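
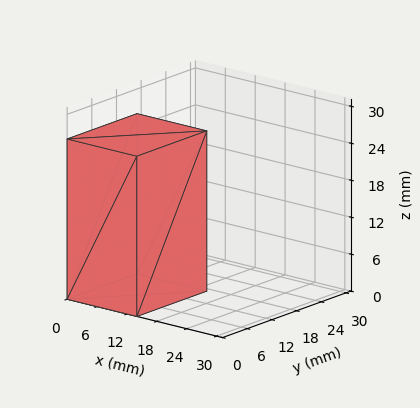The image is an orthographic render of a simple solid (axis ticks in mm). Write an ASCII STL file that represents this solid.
Reading the render: the shape is a rectangular box, roughly 14 × 17 mm footprint and 26 mm tall (dimensions read to the nearest mm from the axis ticks). For the STL, each face is triangulated and given an outward normal.

solid part
  facet normal 0.0000 0.0000 -1.0000
    outer loop
      vertex 14.0 17.0 0.0
      vertex 14.0 0.0 0.0
      vertex 0.0 0.0 0.0
    endloop
  endfacet
  facet normal 0.0000 0.0000 -1.0000
    outer loop
      vertex 0.0 17.0 0.0
      vertex 14.0 17.0 0.0
      vertex 0.0 0.0 0.0
    endloop
  endfacet
  facet normal 0.0000 0.0000 1.0000
    outer loop
      vertex 0.0 0.0 26.0
      vertex 14.0 0.0 26.0
      vertex 14.0 17.0 26.0
    endloop
  endfacet
  facet normal 0.0000 0.0000 1.0000
    outer loop
      vertex 0.0 0.0 26.0
      vertex 14.0 17.0 26.0
      vertex 0.0 17.0 26.0
    endloop
  endfacet
  facet normal 0.0000 -1.0000 0.0000
    outer loop
      vertex 0.0 0.0 0.0
      vertex 14.0 0.0 0.0
      vertex 14.0 0.0 26.0
    endloop
  endfacet
  facet normal 0.0000 -1.0000 0.0000
    outer loop
      vertex 0.0 0.0 0.0
      vertex 14.0 0.0 26.0
      vertex 0.0 0.0 26.0
    endloop
  endfacet
  facet normal 0.0000 1.0000 0.0000
    outer loop
      vertex 14.0 17.0 26.0
      vertex 14.0 17.0 0.0
      vertex 0.0 17.0 0.0
    endloop
  endfacet
  facet normal 0.0000 1.0000 0.0000
    outer loop
      vertex 0.0 17.0 26.0
      vertex 14.0 17.0 26.0
      vertex 0.0 17.0 0.0
    endloop
  endfacet
  facet normal -1.0000 0.0000 0.0000
    outer loop
      vertex 0.0 17.0 26.0
      vertex 0.0 17.0 0.0
      vertex 0.0 0.0 0.0
    endloop
  endfacet
  facet normal -1.0000 0.0000 0.0000
    outer loop
      vertex 0.0 0.0 26.0
      vertex 0.0 17.0 26.0
      vertex 0.0 0.0 0.0
    endloop
  endfacet
  facet normal 1.0000 0.0000 0.0000
    outer loop
      vertex 14.0 0.0 0.0
      vertex 14.0 17.0 0.0
      vertex 14.0 17.0 26.0
    endloop
  endfacet
  facet normal 1.0000 0.0000 0.0000
    outer loop
      vertex 14.0 0.0 0.0
      vertex 14.0 17.0 26.0
      vertex 14.0 0.0 26.0
    endloop
  endfacet
endsolid part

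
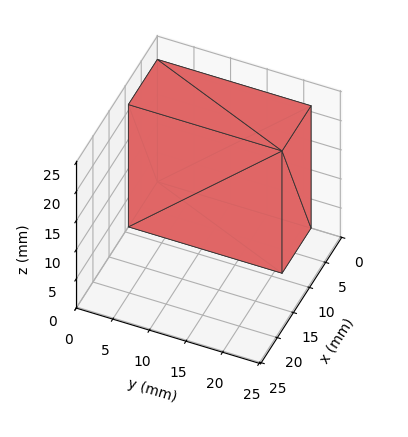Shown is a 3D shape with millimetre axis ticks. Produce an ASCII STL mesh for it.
Reading the render: the shape is a rectangular box, roughly 9 × 21 mm footprint and 21 mm tall (dimensions read to the nearest mm from the axis ticks). For the STL, each face is triangulated and given an outward normal.

solid part
  facet normal 0.0000 0.0000 -1.0000
    outer loop
      vertex 9.0 21.0 0.0
      vertex 9.0 0.0 0.0
      vertex 0.0 0.0 0.0
    endloop
  endfacet
  facet normal 0.0000 0.0000 -1.0000
    outer loop
      vertex 0.0 21.0 0.0
      vertex 9.0 21.0 0.0
      vertex 0.0 0.0 0.0
    endloop
  endfacet
  facet normal 0.0000 0.0000 1.0000
    outer loop
      vertex 0.0 0.0 21.0
      vertex 9.0 0.0 21.0
      vertex 9.0 21.0 21.0
    endloop
  endfacet
  facet normal 0.0000 0.0000 1.0000
    outer loop
      vertex 0.0 0.0 21.0
      vertex 9.0 21.0 21.0
      vertex 0.0 21.0 21.0
    endloop
  endfacet
  facet normal 0.0000 -1.0000 0.0000
    outer loop
      vertex 0.0 0.0 0.0
      vertex 9.0 0.0 0.0
      vertex 9.0 0.0 21.0
    endloop
  endfacet
  facet normal 0.0000 -1.0000 0.0000
    outer loop
      vertex 0.0 0.0 0.0
      vertex 9.0 0.0 21.0
      vertex 0.0 0.0 21.0
    endloop
  endfacet
  facet normal 0.0000 1.0000 0.0000
    outer loop
      vertex 9.0 21.0 21.0
      vertex 9.0 21.0 0.0
      vertex 0.0 21.0 0.0
    endloop
  endfacet
  facet normal 0.0000 1.0000 0.0000
    outer loop
      vertex 0.0 21.0 21.0
      vertex 9.0 21.0 21.0
      vertex 0.0 21.0 0.0
    endloop
  endfacet
  facet normal -1.0000 0.0000 0.0000
    outer loop
      vertex 0.0 21.0 21.0
      vertex 0.0 21.0 0.0
      vertex 0.0 0.0 0.0
    endloop
  endfacet
  facet normal -1.0000 0.0000 0.0000
    outer loop
      vertex 0.0 0.0 21.0
      vertex 0.0 21.0 21.0
      vertex 0.0 0.0 0.0
    endloop
  endfacet
  facet normal 1.0000 0.0000 0.0000
    outer loop
      vertex 9.0 0.0 0.0
      vertex 9.0 21.0 0.0
      vertex 9.0 21.0 21.0
    endloop
  endfacet
  facet normal 1.0000 0.0000 0.0000
    outer loop
      vertex 9.0 0.0 0.0
      vertex 9.0 21.0 21.0
      vertex 9.0 0.0 21.0
    endloop
  endfacet
endsolid part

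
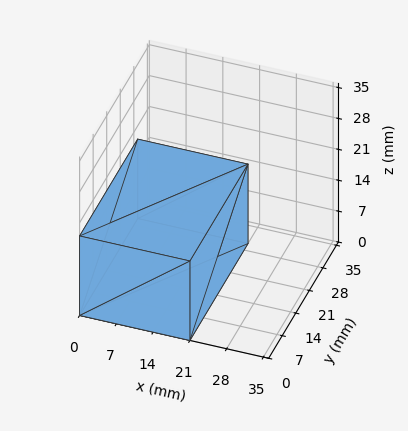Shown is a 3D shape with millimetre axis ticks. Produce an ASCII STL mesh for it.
Reading the render: the shape is a rectangular box, roughly 21 × 30 mm footprint and 18 mm tall (dimensions read to the nearest mm from the axis ticks). For the STL, each face is triangulated and given an outward normal.

solid part
  facet normal 0.0000 0.0000 -1.0000
    outer loop
      vertex 21.0 30.0 0.0
      vertex 21.0 0.0 0.0
      vertex 0.0 0.0 0.0
    endloop
  endfacet
  facet normal 0.0000 0.0000 -1.0000
    outer loop
      vertex 0.0 30.0 0.0
      vertex 21.0 30.0 0.0
      vertex 0.0 0.0 0.0
    endloop
  endfacet
  facet normal 0.0000 0.0000 1.0000
    outer loop
      vertex 0.0 0.0 18.0
      vertex 21.0 0.0 18.0
      vertex 21.0 30.0 18.0
    endloop
  endfacet
  facet normal 0.0000 0.0000 1.0000
    outer loop
      vertex 0.0 0.0 18.0
      vertex 21.0 30.0 18.0
      vertex 0.0 30.0 18.0
    endloop
  endfacet
  facet normal 0.0000 -1.0000 0.0000
    outer loop
      vertex 0.0 0.0 0.0
      vertex 21.0 0.0 0.0
      vertex 21.0 0.0 18.0
    endloop
  endfacet
  facet normal 0.0000 -1.0000 0.0000
    outer loop
      vertex 0.0 0.0 0.0
      vertex 21.0 0.0 18.0
      vertex 0.0 0.0 18.0
    endloop
  endfacet
  facet normal 0.0000 1.0000 0.0000
    outer loop
      vertex 21.0 30.0 18.0
      vertex 21.0 30.0 0.0
      vertex 0.0 30.0 0.0
    endloop
  endfacet
  facet normal 0.0000 1.0000 0.0000
    outer loop
      vertex 0.0 30.0 18.0
      vertex 21.0 30.0 18.0
      vertex 0.0 30.0 0.0
    endloop
  endfacet
  facet normal -1.0000 0.0000 0.0000
    outer loop
      vertex 0.0 30.0 18.0
      vertex 0.0 30.0 0.0
      vertex 0.0 0.0 0.0
    endloop
  endfacet
  facet normal -1.0000 0.0000 0.0000
    outer loop
      vertex 0.0 0.0 18.0
      vertex 0.0 30.0 18.0
      vertex 0.0 0.0 0.0
    endloop
  endfacet
  facet normal 1.0000 0.0000 0.0000
    outer loop
      vertex 21.0 0.0 0.0
      vertex 21.0 30.0 0.0
      vertex 21.0 30.0 18.0
    endloop
  endfacet
  facet normal 1.0000 0.0000 0.0000
    outer loop
      vertex 21.0 0.0 0.0
      vertex 21.0 30.0 18.0
      vertex 21.0 0.0 18.0
    endloop
  endfacet
endsolid part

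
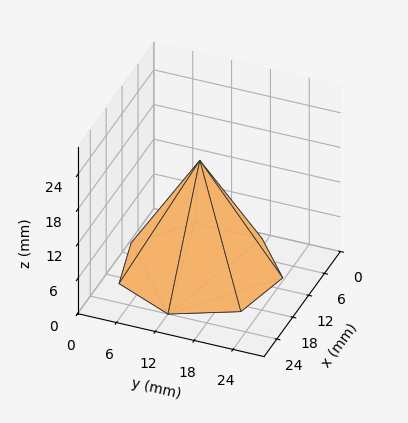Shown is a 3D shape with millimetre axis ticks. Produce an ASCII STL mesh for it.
Reading the render: the shape is a regular 7-sided pyramid, base circumscribed radius ≈ 12 mm, apex at z ≈ 19 mm (dimensions read to the nearest mm from the axis ticks). For the STL, each face is triangulated and given an outward normal.

solid part
  facet normal 0.0000 0.0000 -1.0000
    outer loop
      vertex 9.3 23.7 0.0
      vertex 19.5 21.4 0.0
      vertex 24.0 12.0 0.0
    endloop
  endfacet
  facet normal 0.0000 0.0000 -1.0000
    outer loop
      vertex 1.2 17.2 0.0
      vertex 9.3 23.7 0.0
      vertex 24.0 12.0 0.0
    endloop
  endfacet
  facet normal 0.0000 0.0000 -1.0000
    outer loop
      vertex 1.2 6.8 0.0
      vertex 1.2 17.2 0.0
      vertex 24.0 12.0 0.0
    endloop
  endfacet
  facet normal 0.0000 0.0000 -1.0000
    outer loop
      vertex 9.3 0.3 0.0
      vertex 1.2 6.8 0.0
      vertex 24.0 12.0 0.0
    endloop
  endfacet
  facet normal 0.0000 0.0000 -1.0000
    outer loop
      vertex 19.5 2.6 0.0
      vertex 9.3 0.3 0.0
      vertex 24.0 12.0 0.0
    endloop
  endfacet
  facet normal 0.7837 0.3752 0.4950
    outer loop
      vertex 24.0 12.0 0.0
      vertex 19.5 21.4 0.0
      vertex 12.0 12.0 19.0
    endloop
  endfacet
  facet normal 0.1911 0.8477 0.4948
    outer loop
      vertex 19.5 21.4 0.0
      vertex 9.3 23.7 0.0
      vertex 12.0 12.0 19.0
    endloop
  endfacet
  facet normal -0.5439 0.6778 0.4947
    outer loop
      vertex 9.3 23.7 0.0
      vertex 1.2 17.2 0.0
      vertex 12.0 12.0 19.0
    endloop
  endfacet
  facet normal -0.8694 0.0000 0.4942
    outer loop
      vertex 1.2 17.2 0.0
      vertex 1.2 6.8 0.0
      vertex 12.0 12.0 19.0
    endloop
  endfacet
  facet normal -0.5439 -0.6778 0.4947
    outer loop
      vertex 1.2 6.8 0.0
      vertex 9.3 0.3 0.0
      vertex 12.0 12.0 19.0
    endloop
  endfacet
  facet normal 0.1911 -0.8477 0.4948
    outer loop
      vertex 9.3 0.3 0.0
      vertex 19.5 2.6 0.0
      vertex 12.0 12.0 19.0
    endloop
  endfacet
  facet normal 0.7837 -0.3752 0.4950
    outer loop
      vertex 19.5 2.6 0.0
      vertex 24.0 12.0 0.0
      vertex 12.0 12.0 19.0
    endloop
  endfacet
endsolid part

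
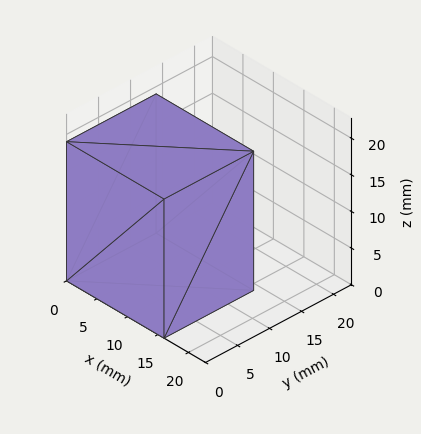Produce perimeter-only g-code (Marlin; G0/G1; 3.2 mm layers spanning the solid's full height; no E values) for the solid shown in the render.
Reading the render: the shape is a rectangular box, roughly 16 × 14 mm footprint and 19 mm tall (dimensions read to the nearest mm from the axis ticks). For the g-code, the solid's height is divided into equal slices at the stated Δz and each level perimeter traced with G1 moves after a G0 lift.

; perimeter-only toolpath
G21 ; units = mm
G90 ; absolute positioning
G28 ; home
; layer 1
G0 Z3.2
G0 X0.0 Y0.0
G1 X16.0 Y0.0
G1 X16.0 Y14.0
G1 X0.0 Y14.0
G1 X0.0 Y0.0
; layer 2
G0 Z6.3
G0 X0.0 Y0.0
G1 X16.0 Y0.0
G1 X16.0 Y14.0
G1 X0.0 Y14.0
G1 X0.0 Y0.0
; layer 3
G0 Z9.5
G0 X0.0 Y0.0
G1 X16.0 Y0.0
G1 X16.0 Y14.0
G1 X0.0 Y14.0
G1 X0.0 Y0.0
; layer 4
G0 Z12.7
G0 X0.0 Y0.0
G1 X16.0 Y0.0
G1 X16.0 Y14.0
G1 X0.0 Y14.0
G1 X0.0 Y0.0
; layer 5
G0 Z15.8
G0 X0.0 Y0.0
G1 X16.0 Y0.0
G1 X16.0 Y14.0
G1 X0.0 Y14.0
G1 X0.0 Y0.0
; layer 6
G0 Z19.0
G0 X0.0 Y0.0
G1 X16.0 Y0.0
G1 X16.0 Y14.0
G1 X0.0 Y14.0
G1 X0.0 Y0.0
M2 ; end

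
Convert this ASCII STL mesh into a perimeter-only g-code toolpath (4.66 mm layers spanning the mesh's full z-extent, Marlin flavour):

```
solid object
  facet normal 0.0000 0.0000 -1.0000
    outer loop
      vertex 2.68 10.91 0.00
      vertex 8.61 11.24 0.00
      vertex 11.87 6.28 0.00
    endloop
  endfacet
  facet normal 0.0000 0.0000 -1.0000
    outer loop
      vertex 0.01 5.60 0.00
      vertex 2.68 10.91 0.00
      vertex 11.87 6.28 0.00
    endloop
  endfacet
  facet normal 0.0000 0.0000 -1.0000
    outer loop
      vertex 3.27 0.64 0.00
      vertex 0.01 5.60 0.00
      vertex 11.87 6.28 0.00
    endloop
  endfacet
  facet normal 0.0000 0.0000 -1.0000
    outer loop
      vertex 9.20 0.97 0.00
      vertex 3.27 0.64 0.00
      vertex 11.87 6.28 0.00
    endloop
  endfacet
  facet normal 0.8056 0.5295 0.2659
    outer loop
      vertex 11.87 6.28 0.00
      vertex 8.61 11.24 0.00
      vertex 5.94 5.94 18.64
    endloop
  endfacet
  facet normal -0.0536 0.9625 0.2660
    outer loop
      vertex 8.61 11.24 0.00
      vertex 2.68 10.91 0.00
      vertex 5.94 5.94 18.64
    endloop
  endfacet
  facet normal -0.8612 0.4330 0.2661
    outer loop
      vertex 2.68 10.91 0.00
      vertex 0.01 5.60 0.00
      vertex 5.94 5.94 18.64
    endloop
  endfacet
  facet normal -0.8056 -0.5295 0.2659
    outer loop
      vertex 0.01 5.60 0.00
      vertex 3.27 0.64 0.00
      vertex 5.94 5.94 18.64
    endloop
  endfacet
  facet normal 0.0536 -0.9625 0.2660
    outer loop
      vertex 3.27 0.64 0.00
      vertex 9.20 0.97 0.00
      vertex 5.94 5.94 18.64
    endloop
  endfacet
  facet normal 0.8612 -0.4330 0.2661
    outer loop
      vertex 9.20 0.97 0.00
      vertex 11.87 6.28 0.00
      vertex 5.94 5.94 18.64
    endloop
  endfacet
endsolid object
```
; perimeter-only toolpath
G21 ; units = mm
G90 ; absolute positioning
G28 ; home
; layer 1
G0 Z4.66
G0 X10.39 Y6.20
G1 X7.94 Y9.91
G1 X3.50 Y9.67
G1 X1.49 Y5.68
G1 X3.94 Y1.97
G1 X8.38 Y2.21
G1 X10.39 Y6.20
; layer 2
G0 Z9.32
G0 X8.90 Y6.11
G1 X7.28 Y8.59
G1 X4.31 Y8.43
G1 X2.98 Y5.77
G1 X4.61 Y3.29
G1 X7.57 Y3.46
G1 X8.90 Y6.11
; layer 3
G0 Z13.98
G0 X7.42 Y6.03
G1 X6.61 Y7.27
G1 X5.12 Y7.18
G1 X4.46 Y5.86
G1 X5.27 Y4.62
G1 X6.75 Y4.70
G1 X7.42 Y6.03
M2 ; end

The solid is a regular 6-sided pyramid, base circumscribed radius ≈ 5.94 mm, apex at z ≈ 18.6 mm. Slicing at Δz = 4.66 mm — 4 equal slices spanning the solid's height, so layer i sits at z = i·h/4 — gives 3 non-empty perimeters. Each is a 6-segment closed polygon; G0 lifts to the layer z and rapids to the start vertex, then G1 traces the edges. The cross-section shrinks linearly with z (the slice at the apex is degenerate and omitted).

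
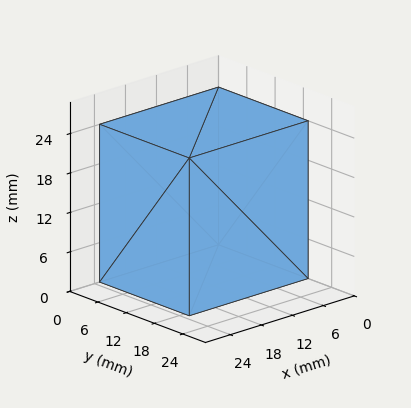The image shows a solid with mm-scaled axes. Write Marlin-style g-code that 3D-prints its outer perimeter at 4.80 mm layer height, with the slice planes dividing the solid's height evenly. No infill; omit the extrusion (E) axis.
Reading the render: the shape is a rectangular box, roughly 23 × 19 mm footprint and 24 mm tall (dimensions read to the nearest mm from the axis ticks). For the g-code, the solid's height is divided into equal slices at the stated Δz and each level perimeter traced with G1 moves after a G0 lift.

; perimeter-only toolpath
G21 ; units = mm
G90 ; absolute positioning
G28 ; home
; layer 1
G0 Z4.80
G0 X0.00 Y0.00
G1 X23.00 Y0.00
G1 X23.00 Y19.00
G1 X0.00 Y19.00
G1 X0.00 Y0.00
; layer 2
G0 Z9.60
G0 X0.00 Y0.00
G1 X23.00 Y0.00
G1 X23.00 Y19.00
G1 X0.00 Y19.00
G1 X0.00 Y0.00
; layer 3
G0 Z14.40
G0 X0.00 Y0.00
G1 X23.00 Y0.00
G1 X23.00 Y19.00
G1 X0.00 Y19.00
G1 X0.00 Y0.00
; layer 4
G0 Z19.20
G0 X0.00 Y0.00
G1 X23.00 Y0.00
G1 X23.00 Y19.00
G1 X0.00 Y19.00
G1 X0.00 Y0.00
; layer 5
G0 Z24.00
G0 X0.00 Y0.00
G1 X23.00 Y0.00
G1 X23.00 Y19.00
G1 X0.00 Y19.00
G1 X0.00 Y0.00
M2 ; end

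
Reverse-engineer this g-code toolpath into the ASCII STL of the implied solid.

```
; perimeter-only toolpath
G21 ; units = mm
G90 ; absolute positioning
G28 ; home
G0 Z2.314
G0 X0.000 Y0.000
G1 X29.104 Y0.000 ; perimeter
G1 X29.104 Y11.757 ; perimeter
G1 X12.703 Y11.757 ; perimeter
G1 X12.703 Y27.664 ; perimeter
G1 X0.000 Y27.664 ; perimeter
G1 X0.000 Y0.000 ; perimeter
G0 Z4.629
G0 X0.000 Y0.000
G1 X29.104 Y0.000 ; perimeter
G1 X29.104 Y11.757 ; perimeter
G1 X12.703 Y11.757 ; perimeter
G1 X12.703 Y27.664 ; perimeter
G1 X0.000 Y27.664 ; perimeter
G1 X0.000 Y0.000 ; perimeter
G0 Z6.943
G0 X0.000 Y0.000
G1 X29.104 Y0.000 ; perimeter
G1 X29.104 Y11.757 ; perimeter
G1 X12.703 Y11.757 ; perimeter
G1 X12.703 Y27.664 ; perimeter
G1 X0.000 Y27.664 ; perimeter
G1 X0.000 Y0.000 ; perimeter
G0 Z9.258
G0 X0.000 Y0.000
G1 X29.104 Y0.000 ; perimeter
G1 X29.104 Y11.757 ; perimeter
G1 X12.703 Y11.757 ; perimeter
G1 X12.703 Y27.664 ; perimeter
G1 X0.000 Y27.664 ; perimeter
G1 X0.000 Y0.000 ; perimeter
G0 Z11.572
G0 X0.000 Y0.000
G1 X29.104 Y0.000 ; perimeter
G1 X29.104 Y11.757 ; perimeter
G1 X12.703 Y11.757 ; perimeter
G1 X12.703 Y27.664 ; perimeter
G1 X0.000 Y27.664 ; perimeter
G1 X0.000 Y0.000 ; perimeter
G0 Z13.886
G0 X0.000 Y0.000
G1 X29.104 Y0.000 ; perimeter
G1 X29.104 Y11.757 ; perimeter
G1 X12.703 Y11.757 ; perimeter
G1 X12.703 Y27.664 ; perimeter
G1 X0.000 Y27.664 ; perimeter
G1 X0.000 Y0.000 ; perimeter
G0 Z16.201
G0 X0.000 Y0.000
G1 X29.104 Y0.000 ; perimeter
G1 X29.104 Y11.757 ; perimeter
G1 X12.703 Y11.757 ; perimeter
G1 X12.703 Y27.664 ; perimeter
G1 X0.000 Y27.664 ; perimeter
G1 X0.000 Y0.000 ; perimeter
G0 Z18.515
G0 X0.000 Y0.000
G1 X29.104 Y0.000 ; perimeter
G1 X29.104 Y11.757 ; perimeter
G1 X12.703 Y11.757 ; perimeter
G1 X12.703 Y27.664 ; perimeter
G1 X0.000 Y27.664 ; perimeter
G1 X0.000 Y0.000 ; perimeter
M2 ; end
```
solid part
  facet normal 0.0000 0.0000 -1.0000
    outer loop
      vertex 29.104 11.757 0.000
      vertex 29.104 0.000 0.000
      vertex 0.000 0.000 0.000
    endloop
  endfacet
  facet normal 0.0000 0.0000 -1.0000
    outer loop
      vertex 12.703 11.757 0.000
      vertex 29.104 11.757 0.000
      vertex 0.000 0.000 0.000
    endloop
  endfacet
  facet normal 0.0000 0.0000 -1.0000
    outer loop
      vertex 12.703 27.664 0.000
      vertex 12.703 11.757 0.000
      vertex 0.000 0.000 0.000
    endloop
  endfacet
  facet normal 0.0000 0.0000 -1.0000
    outer loop
      vertex 0.000 27.664 0.000
      vertex 12.703 27.664 0.000
      vertex 0.000 0.000 0.000
    endloop
  endfacet
  facet normal 0.0000 0.0000 1.0000
    outer loop
      vertex 0.000 0.000 18.515
      vertex 29.104 0.000 18.515
      vertex 29.104 11.757 18.515
    endloop
  endfacet
  facet normal 0.0000 0.0000 1.0000
    outer loop
      vertex 0.000 0.000 18.515
      vertex 29.104 11.757 18.515
      vertex 12.703 11.757 18.515
    endloop
  endfacet
  facet normal 0.0000 0.0000 1.0000
    outer loop
      vertex 0.000 0.000 18.515
      vertex 12.703 11.757 18.515
      vertex 12.703 27.664 18.515
    endloop
  endfacet
  facet normal 0.0000 0.0000 1.0000
    outer loop
      vertex 0.000 0.000 18.515
      vertex 12.703 27.664 18.515
      vertex 0.000 27.664 18.515
    endloop
  endfacet
  facet normal 0.0000 -1.0000 0.0000
    outer loop
      vertex 0.000 0.000 0.000
      vertex 29.104 0.000 0.000
      vertex 29.104 0.000 18.515
    endloop
  endfacet
  facet normal 0.0000 -1.0000 0.0000
    outer loop
      vertex 0.000 0.000 0.000
      vertex 29.104 0.000 18.515
      vertex 0.000 0.000 18.515
    endloop
  endfacet
  facet normal 1.0000 0.0000 0.0000
    outer loop
      vertex 29.104 0.000 0.000
      vertex 29.104 11.757 0.000
      vertex 29.104 11.757 18.515
    endloop
  endfacet
  facet normal 1.0000 0.0000 0.0000
    outer loop
      vertex 29.104 0.000 0.000
      vertex 29.104 11.757 18.515
      vertex 29.104 0.000 18.515
    endloop
  endfacet
  facet normal 0.0000 1.0000 0.0000
    outer loop
      vertex 29.104 11.757 0.000
      vertex 12.703 11.757 0.000
      vertex 12.703 11.757 18.515
    endloop
  endfacet
  facet normal 0.0000 1.0000 0.0000
    outer loop
      vertex 29.104 11.757 0.000
      vertex 12.703 11.757 18.515
      vertex 29.104 11.757 18.515
    endloop
  endfacet
  facet normal 1.0000 0.0000 0.0000
    outer loop
      vertex 12.703 11.757 0.000
      vertex 12.703 27.664 0.000
      vertex 12.703 27.664 18.515
    endloop
  endfacet
  facet normal 1.0000 0.0000 0.0000
    outer loop
      vertex 12.703 11.757 0.000
      vertex 12.703 27.664 18.515
      vertex 12.703 11.757 18.515
    endloop
  endfacet
  facet normal 0.0000 1.0000 0.0000
    outer loop
      vertex 12.703 27.664 0.000
      vertex 0.000 27.664 0.000
      vertex 0.000 27.664 18.515
    endloop
  endfacet
  facet normal 0.0000 1.0000 0.0000
    outer loop
      vertex 12.703 27.664 0.000
      vertex 0.000 27.664 18.515
      vertex 12.703 27.664 18.515
    endloop
  endfacet
  facet normal -1.0000 0.0000 0.0000
    outer loop
      vertex 0.000 27.664 0.000
      vertex 0.000 0.000 0.000
      vertex 0.000 0.000 18.515
    endloop
  endfacet
  facet normal -1.0000 0.0000 0.0000
    outer loop
      vertex 0.000 27.664 0.000
      vertex 0.000 0.000 18.515
      vertex 0.000 27.664 18.515
    endloop
  endfacet
endsolid part

The G0 Z moves step by Δz≈2.314 mm. Every layer's G1 loop is the same polygon, so the solid is a straight extrusion of it from z=0 to z≈18.5. Closing with flat bottom and top caps and triangulating gives 20 facets — an L-shaped prism: outer 29.1 × 27.7 mm, arm thicknesses ≈ 11.8 mm (horizontal) and 12.7 mm (vertical), extruded 18.5 mm in z.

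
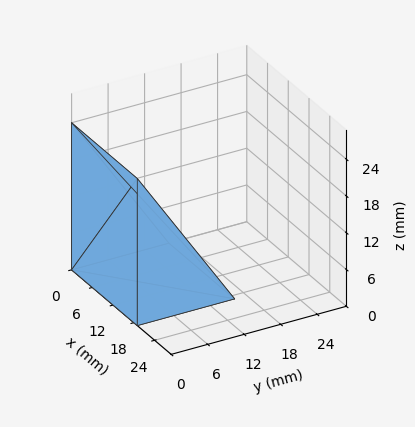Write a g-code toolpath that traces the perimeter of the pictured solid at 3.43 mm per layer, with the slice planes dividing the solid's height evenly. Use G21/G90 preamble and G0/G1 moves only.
Reading the render: the shape is a wedge (ramp): 19 × 16 mm base, rising to 24 mm along the y=0 edge and sloping linearly to z=0 at y=16 (dimensions read to the nearest mm from the axis ticks). For the g-code, the solid's height is divided into equal slices at the stated Δz and each level perimeter traced with G1 moves after a G0 lift.

; perimeter-only toolpath
G21 ; units = mm
G90 ; absolute positioning
G28 ; home
; layer 1
G0 Z3.43
G0 X0.00 Y0.00
G1 X19.00 Y0.00
G1 X19.00 Y13.71
G1 X0.00 Y13.71
G1 X0.00 Y0.00
; layer 2
G0 Z6.86
G0 X0.00 Y0.00
G1 X19.00 Y0.00
G1 X19.00 Y11.43
G1 X0.00 Y11.43
G1 X0.00 Y0.00
; layer 3
G0 Z10.29
G0 X0.00 Y0.00
G1 X19.00 Y0.00
G1 X19.00 Y9.14
G1 X0.00 Y9.14
G1 X0.00 Y0.00
; layer 4
G0 Z13.71
G0 X0.00 Y0.00
G1 X19.00 Y0.00
G1 X19.00 Y6.86
G1 X0.00 Y6.86
G1 X0.00 Y0.00
; layer 5
G0 Z17.14
G0 X0.00 Y0.00
G1 X19.00 Y0.00
G1 X19.00 Y4.57
G1 X0.00 Y4.57
G1 X0.00 Y0.00
; layer 6
G0 Z20.57
G0 X0.00 Y0.00
G1 X19.00 Y0.00
G1 X19.00 Y2.29
G1 X0.00 Y2.29
G1 X0.00 Y0.00
M2 ; end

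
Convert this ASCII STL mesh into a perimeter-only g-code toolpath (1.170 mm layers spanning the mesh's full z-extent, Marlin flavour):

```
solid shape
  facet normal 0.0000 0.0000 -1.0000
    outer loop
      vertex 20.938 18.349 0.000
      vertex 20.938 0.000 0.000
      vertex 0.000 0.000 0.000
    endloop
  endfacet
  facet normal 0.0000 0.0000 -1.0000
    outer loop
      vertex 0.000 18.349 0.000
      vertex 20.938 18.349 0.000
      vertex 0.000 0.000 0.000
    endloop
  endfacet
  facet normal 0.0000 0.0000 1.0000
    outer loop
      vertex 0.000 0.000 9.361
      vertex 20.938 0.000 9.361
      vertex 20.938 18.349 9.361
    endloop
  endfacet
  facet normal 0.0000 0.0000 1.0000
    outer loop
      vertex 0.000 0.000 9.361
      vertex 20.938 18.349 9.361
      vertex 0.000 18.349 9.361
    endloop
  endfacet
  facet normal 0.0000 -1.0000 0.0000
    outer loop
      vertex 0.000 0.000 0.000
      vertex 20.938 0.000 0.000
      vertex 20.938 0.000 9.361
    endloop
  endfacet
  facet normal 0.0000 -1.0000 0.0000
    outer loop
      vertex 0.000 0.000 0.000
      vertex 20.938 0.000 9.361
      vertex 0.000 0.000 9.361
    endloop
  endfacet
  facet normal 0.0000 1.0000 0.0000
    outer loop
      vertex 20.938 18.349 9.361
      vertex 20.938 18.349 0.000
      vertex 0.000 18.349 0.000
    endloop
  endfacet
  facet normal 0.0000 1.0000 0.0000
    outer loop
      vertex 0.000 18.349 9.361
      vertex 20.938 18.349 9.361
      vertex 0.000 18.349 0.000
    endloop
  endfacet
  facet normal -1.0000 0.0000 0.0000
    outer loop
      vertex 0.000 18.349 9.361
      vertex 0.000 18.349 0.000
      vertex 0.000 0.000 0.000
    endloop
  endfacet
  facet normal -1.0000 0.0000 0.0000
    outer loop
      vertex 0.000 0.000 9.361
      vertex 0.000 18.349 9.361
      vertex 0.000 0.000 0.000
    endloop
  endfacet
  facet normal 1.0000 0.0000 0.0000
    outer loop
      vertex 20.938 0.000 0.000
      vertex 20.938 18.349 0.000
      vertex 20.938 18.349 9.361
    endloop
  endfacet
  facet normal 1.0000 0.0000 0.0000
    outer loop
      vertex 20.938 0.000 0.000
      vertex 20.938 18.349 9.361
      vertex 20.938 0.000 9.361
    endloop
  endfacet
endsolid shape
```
; perimeter-only toolpath
G21 ; units = mm
G90 ; absolute positioning
G28 ; home
; layer 1
G0 Z1.170
G0 X0.000 Y0.000
G1 X20.938 Y0.000
G1 X20.938 Y18.349
G1 X0.000 Y18.349
G1 X0.000 Y0.000
; layer 2
G0 Z2.340
G0 X0.000 Y0.000
G1 X20.938 Y0.000
G1 X20.938 Y18.349
G1 X0.000 Y18.349
G1 X0.000 Y0.000
; layer 3
G0 Z3.510
G0 X0.000 Y0.000
G1 X20.938 Y0.000
G1 X20.938 Y18.349
G1 X0.000 Y18.349
G1 X0.000 Y0.000
; layer 4
G0 Z4.681
G0 X0.000 Y0.000
G1 X20.938 Y0.000
G1 X20.938 Y18.349
G1 X0.000 Y18.349
G1 X0.000 Y0.000
; layer 5
G0 Z5.851
G0 X0.000 Y0.000
G1 X20.938 Y0.000
G1 X20.938 Y18.349
G1 X0.000 Y18.349
G1 X0.000 Y0.000
; layer 6
G0 Z7.021
G0 X0.000 Y0.000
G1 X20.938 Y0.000
G1 X20.938 Y18.349
G1 X0.000 Y18.349
G1 X0.000 Y0.000
; layer 7
G0 Z8.191
G0 X0.000 Y0.000
G1 X20.938 Y0.000
G1 X20.938 Y18.349
G1 X0.000 Y18.349
G1 X0.000 Y0.000
; layer 8
G0 Z9.361
G0 X0.000 Y0.000
G1 X20.938 Y0.000
G1 X20.938 Y18.349
G1 X0.000 Y18.349
G1 X0.000 Y0.000
M2 ; end

The solid is a rectangular box, roughly 20.9 × 18.3 mm footprint and 9.36 mm tall. Slicing at Δz = 1.170 mm — 8 equal slices spanning the solid's height, so layer i sits at z = i·h/8 — gives 8 non-empty perimeters. Each is a 4-segment closed polygon; G0 lifts to the layer z and rapids to the start vertex, then G1 traces the edges.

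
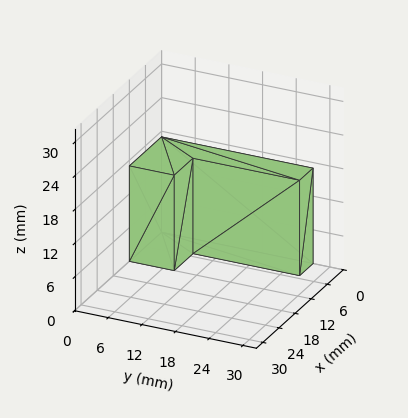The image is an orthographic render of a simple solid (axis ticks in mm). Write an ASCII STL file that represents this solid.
Reading the render: the shape is an L-shaped prism: outer 12 × 27 mm, arm thicknesses ≈ 8 mm (horizontal) and 5 mm (vertical), extruded 17 mm in z (dimensions read to the nearest mm from the axis ticks). For the STL, each face is triangulated and given an outward normal.

solid part
  facet normal 0.0000 0.0000 -1.0000
    outer loop
      vertex 12.0 8.0 0.0
      vertex 12.0 0.0 0.0
      vertex 0.0 0.0 0.0
    endloop
  endfacet
  facet normal 0.0000 0.0000 -1.0000
    outer loop
      vertex 5.0 8.0 0.0
      vertex 12.0 8.0 0.0
      vertex 0.0 0.0 0.0
    endloop
  endfacet
  facet normal 0.0000 0.0000 -1.0000
    outer loop
      vertex 5.0 27.0 0.0
      vertex 5.0 8.0 0.0
      vertex 0.0 0.0 0.0
    endloop
  endfacet
  facet normal 0.0000 0.0000 -1.0000
    outer loop
      vertex 0.0 27.0 0.0
      vertex 5.0 27.0 0.0
      vertex 0.0 0.0 0.0
    endloop
  endfacet
  facet normal 0.0000 0.0000 1.0000
    outer loop
      vertex 0.0 0.0 17.0
      vertex 12.0 0.0 17.0
      vertex 12.0 8.0 17.0
    endloop
  endfacet
  facet normal 0.0000 0.0000 1.0000
    outer loop
      vertex 0.0 0.0 17.0
      vertex 12.0 8.0 17.0
      vertex 5.0 8.0 17.0
    endloop
  endfacet
  facet normal 0.0000 0.0000 1.0000
    outer loop
      vertex 0.0 0.0 17.0
      vertex 5.0 8.0 17.0
      vertex 5.0 27.0 17.0
    endloop
  endfacet
  facet normal 0.0000 0.0000 1.0000
    outer loop
      vertex 0.0 0.0 17.0
      vertex 5.0 27.0 17.0
      vertex 0.0 27.0 17.0
    endloop
  endfacet
  facet normal 0.0000 -1.0000 0.0000
    outer loop
      vertex 0.0 0.0 0.0
      vertex 12.0 0.0 0.0
      vertex 12.0 0.0 17.0
    endloop
  endfacet
  facet normal 0.0000 -1.0000 0.0000
    outer loop
      vertex 0.0 0.0 0.0
      vertex 12.0 0.0 17.0
      vertex 0.0 0.0 17.0
    endloop
  endfacet
  facet normal 1.0000 0.0000 0.0000
    outer loop
      vertex 12.0 0.0 0.0
      vertex 12.0 8.0 0.0
      vertex 12.0 8.0 17.0
    endloop
  endfacet
  facet normal 1.0000 0.0000 0.0000
    outer loop
      vertex 12.0 0.0 0.0
      vertex 12.0 8.0 17.0
      vertex 12.0 0.0 17.0
    endloop
  endfacet
  facet normal 0.0000 1.0000 0.0000
    outer loop
      vertex 12.0 8.0 0.0
      vertex 5.0 8.0 0.0
      vertex 5.0 8.0 17.0
    endloop
  endfacet
  facet normal 0.0000 1.0000 0.0000
    outer loop
      vertex 12.0 8.0 0.0
      vertex 5.0 8.0 17.0
      vertex 12.0 8.0 17.0
    endloop
  endfacet
  facet normal 1.0000 0.0000 0.0000
    outer loop
      vertex 5.0 8.0 0.0
      vertex 5.0 27.0 0.0
      vertex 5.0 27.0 17.0
    endloop
  endfacet
  facet normal 1.0000 0.0000 0.0000
    outer loop
      vertex 5.0 8.0 0.0
      vertex 5.0 27.0 17.0
      vertex 5.0 8.0 17.0
    endloop
  endfacet
  facet normal 0.0000 1.0000 0.0000
    outer loop
      vertex 5.0 27.0 0.0
      vertex 0.0 27.0 0.0
      vertex 0.0 27.0 17.0
    endloop
  endfacet
  facet normal 0.0000 1.0000 0.0000
    outer loop
      vertex 5.0 27.0 0.0
      vertex 0.0 27.0 17.0
      vertex 5.0 27.0 17.0
    endloop
  endfacet
  facet normal -1.0000 0.0000 0.0000
    outer loop
      vertex 0.0 27.0 0.0
      vertex 0.0 0.0 0.0
      vertex 0.0 0.0 17.0
    endloop
  endfacet
  facet normal -1.0000 0.0000 0.0000
    outer loop
      vertex 0.0 27.0 0.0
      vertex 0.0 0.0 17.0
      vertex 0.0 27.0 17.0
    endloop
  endfacet
endsolid part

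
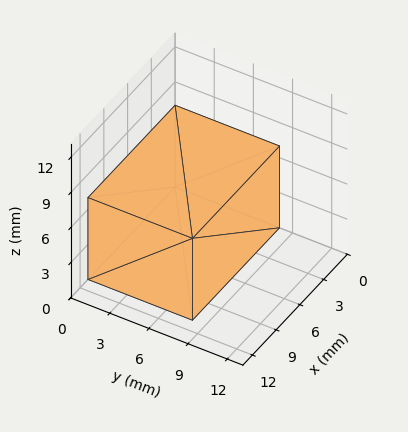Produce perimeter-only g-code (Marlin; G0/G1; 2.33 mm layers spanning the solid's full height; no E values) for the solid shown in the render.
Reading the render: the shape is a rectangular box, roughly 11 × 8 mm footprint and 7 mm tall (dimensions read to the nearest mm from the axis ticks). For the g-code, the solid's height is divided into equal slices at the stated Δz and each level perimeter traced with G1 moves after a G0 lift.

; perimeter-only toolpath
G21 ; units = mm
G90 ; absolute positioning
G28 ; home
; layer 1
G0 Z2.33
G0 X0.00 Y0.00
G1 X11.00 Y0.00
G1 X11.00 Y8.00
G1 X0.00 Y8.00
G1 X0.00 Y0.00
; layer 2
G0 Z4.67
G0 X0.00 Y0.00
G1 X11.00 Y0.00
G1 X11.00 Y8.00
G1 X0.00 Y8.00
G1 X0.00 Y0.00
; layer 3
G0 Z7.00
G0 X0.00 Y0.00
G1 X11.00 Y0.00
G1 X11.00 Y8.00
G1 X0.00 Y8.00
G1 X0.00 Y0.00
M2 ; end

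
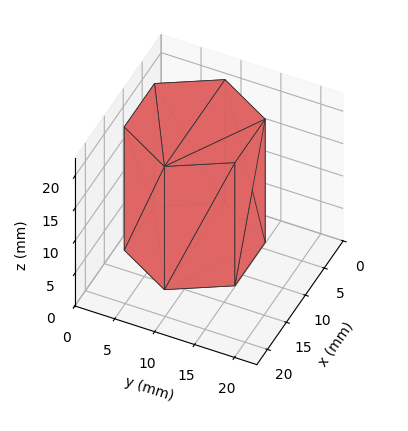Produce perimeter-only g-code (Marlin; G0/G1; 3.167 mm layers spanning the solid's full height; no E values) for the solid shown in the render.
Reading the render: the shape is a regular 6-sided prism (a cylinder approximated with 6 flat sides), circumscribed radius ≈ 8 mm, height ≈ 19 mm (dimensions read to the nearest mm from the axis ticks). For the g-code, the solid's height is divided into equal slices at the stated Δz and each level perimeter traced with G1 moves after a G0 lift.

; perimeter-only toolpath
G21 ; units = mm
G90 ; absolute positioning
G28 ; home
; layer 1
G0 Z3.167
G0 X16.000 Y8.000
G1 X12.000 Y14.928
G1 X4.000 Y14.928
G1 X0.000 Y8.000
G1 X4.000 Y1.072
G1 X12.000 Y1.072
G1 X16.000 Y8.000
; layer 2
G0 Z6.333
G0 X16.000 Y8.000
G1 X12.000 Y14.928
G1 X4.000 Y14.928
G1 X0.000 Y8.000
G1 X4.000 Y1.072
G1 X12.000 Y1.072
G1 X16.000 Y8.000
; layer 3
G0 Z9.500
G0 X16.000 Y8.000
G1 X12.000 Y14.928
G1 X4.000 Y14.928
G1 X0.000 Y8.000
G1 X4.000 Y1.072
G1 X12.000 Y1.072
G1 X16.000 Y8.000
; layer 4
G0 Z12.667
G0 X16.000 Y8.000
G1 X12.000 Y14.928
G1 X4.000 Y14.928
G1 X0.000 Y8.000
G1 X4.000 Y1.072
G1 X12.000 Y1.072
G1 X16.000 Y8.000
; layer 5
G0 Z15.833
G0 X16.000 Y8.000
G1 X12.000 Y14.928
G1 X4.000 Y14.928
G1 X0.000 Y8.000
G1 X4.000 Y1.072
G1 X12.000 Y1.072
G1 X16.000 Y8.000
; layer 6
G0 Z19.000
G0 X16.000 Y8.000
G1 X12.000 Y14.928
G1 X4.000 Y14.928
G1 X0.000 Y8.000
G1 X4.000 Y1.072
G1 X12.000 Y1.072
G1 X16.000 Y8.000
M2 ; end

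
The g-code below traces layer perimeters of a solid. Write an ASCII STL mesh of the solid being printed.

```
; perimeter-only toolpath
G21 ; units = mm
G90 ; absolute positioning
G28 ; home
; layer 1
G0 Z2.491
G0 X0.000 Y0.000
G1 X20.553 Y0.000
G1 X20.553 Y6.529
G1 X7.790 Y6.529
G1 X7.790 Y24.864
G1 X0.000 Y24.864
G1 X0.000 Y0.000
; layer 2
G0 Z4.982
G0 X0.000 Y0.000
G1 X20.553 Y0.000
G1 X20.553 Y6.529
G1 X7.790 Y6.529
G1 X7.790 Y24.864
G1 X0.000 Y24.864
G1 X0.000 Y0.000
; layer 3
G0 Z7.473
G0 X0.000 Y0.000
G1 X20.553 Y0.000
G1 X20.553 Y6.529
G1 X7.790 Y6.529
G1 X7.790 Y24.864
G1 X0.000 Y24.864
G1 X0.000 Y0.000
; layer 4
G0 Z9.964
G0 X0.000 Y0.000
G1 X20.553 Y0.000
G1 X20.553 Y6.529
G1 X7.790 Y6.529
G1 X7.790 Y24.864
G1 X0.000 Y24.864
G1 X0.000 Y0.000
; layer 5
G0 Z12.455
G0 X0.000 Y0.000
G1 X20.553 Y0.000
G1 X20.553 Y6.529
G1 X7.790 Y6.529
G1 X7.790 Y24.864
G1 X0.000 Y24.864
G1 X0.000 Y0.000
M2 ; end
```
solid part
  facet normal 0.0000 0.0000 -1.0000
    outer loop
      vertex 20.553 6.529 0.000
      vertex 20.553 0.000 0.000
      vertex 0.000 0.000 0.000
    endloop
  endfacet
  facet normal 0.0000 0.0000 -1.0000
    outer loop
      vertex 7.790 6.529 0.000
      vertex 20.553 6.529 0.000
      vertex 0.000 0.000 0.000
    endloop
  endfacet
  facet normal 0.0000 0.0000 -1.0000
    outer loop
      vertex 7.790 24.864 0.000
      vertex 7.790 6.529 0.000
      vertex 0.000 0.000 0.000
    endloop
  endfacet
  facet normal 0.0000 0.0000 -1.0000
    outer loop
      vertex 0.000 24.864 0.000
      vertex 7.790 24.864 0.000
      vertex 0.000 0.000 0.000
    endloop
  endfacet
  facet normal 0.0000 0.0000 1.0000
    outer loop
      vertex 0.000 0.000 12.455
      vertex 20.553 0.000 12.455
      vertex 20.553 6.529 12.455
    endloop
  endfacet
  facet normal 0.0000 0.0000 1.0000
    outer loop
      vertex 0.000 0.000 12.455
      vertex 20.553 6.529 12.455
      vertex 7.790 6.529 12.455
    endloop
  endfacet
  facet normal 0.0000 0.0000 1.0000
    outer loop
      vertex 0.000 0.000 12.455
      vertex 7.790 6.529 12.455
      vertex 7.790 24.864 12.455
    endloop
  endfacet
  facet normal 0.0000 0.0000 1.0000
    outer loop
      vertex 0.000 0.000 12.455
      vertex 7.790 24.864 12.455
      vertex 0.000 24.864 12.455
    endloop
  endfacet
  facet normal 0.0000 -1.0000 0.0000
    outer loop
      vertex 0.000 0.000 0.000
      vertex 20.553 0.000 0.000
      vertex 20.553 0.000 12.455
    endloop
  endfacet
  facet normal 0.0000 -1.0000 0.0000
    outer loop
      vertex 0.000 0.000 0.000
      vertex 20.553 0.000 12.455
      vertex 0.000 0.000 12.455
    endloop
  endfacet
  facet normal 1.0000 0.0000 0.0000
    outer loop
      vertex 20.553 0.000 0.000
      vertex 20.553 6.529 0.000
      vertex 20.553 6.529 12.455
    endloop
  endfacet
  facet normal 1.0000 0.0000 0.0000
    outer loop
      vertex 20.553 0.000 0.000
      vertex 20.553 6.529 12.455
      vertex 20.553 0.000 12.455
    endloop
  endfacet
  facet normal 0.0000 1.0000 0.0000
    outer loop
      vertex 20.553 6.529 0.000
      vertex 7.790 6.529 0.000
      vertex 7.790 6.529 12.455
    endloop
  endfacet
  facet normal 0.0000 1.0000 0.0000
    outer loop
      vertex 20.553 6.529 0.000
      vertex 7.790 6.529 12.455
      vertex 20.553 6.529 12.455
    endloop
  endfacet
  facet normal 1.0000 0.0000 0.0000
    outer loop
      vertex 7.790 6.529 0.000
      vertex 7.790 24.864 0.000
      vertex 7.790 24.864 12.455
    endloop
  endfacet
  facet normal 1.0000 0.0000 0.0000
    outer loop
      vertex 7.790 6.529 0.000
      vertex 7.790 24.864 12.455
      vertex 7.790 6.529 12.455
    endloop
  endfacet
  facet normal 0.0000 1.0000 0.0000
    outer loop
      vertex 7.790 24.864 0.000
      vertex 0.000 24.864 0.000
      vertex 0.000 24.864 12.455
    endloop
  endfacet
  facet normal 0.0000 1.0000 0.0000
    outer loop
      vertex 7.790 24.864 0.000
      vertex 0.000 24.864 12.455
      vertex 7.790 24.864 12.455
    endloop
  endfacet
  facet normal -1.0000 0.0000 0.0000
    outer loop
      vertex 0.000 24.864 0.000
      vertex 0.000 0.000 0.000
      vertex 0.000 0.000 12.455
    endloop
  endfacet
  facet normal -1.0000 0.0000 0.0000
    outer loop
      vertex 0.000 24.864 0.000
      vertex 0.000 0.000 12.455
      vertex 0.000 24.864 12.455
    endloop
  endfacet
endsolid part

The G0 Z moves step by Δz≈2.491 mm. Every layer's G1 loop is the same polygon, so the solid is a straight extrusion of it from z=0 to z≈12.5. Closing with flat bottom and top caps and triangulating gives 20 facets — an L-shaped prism: outer 20.6 × 24.9 mm, arm thicknesses ≈ 6.53 mm (horizontal) and 7.79 mm (vertical), extruded 12.5 mm in z.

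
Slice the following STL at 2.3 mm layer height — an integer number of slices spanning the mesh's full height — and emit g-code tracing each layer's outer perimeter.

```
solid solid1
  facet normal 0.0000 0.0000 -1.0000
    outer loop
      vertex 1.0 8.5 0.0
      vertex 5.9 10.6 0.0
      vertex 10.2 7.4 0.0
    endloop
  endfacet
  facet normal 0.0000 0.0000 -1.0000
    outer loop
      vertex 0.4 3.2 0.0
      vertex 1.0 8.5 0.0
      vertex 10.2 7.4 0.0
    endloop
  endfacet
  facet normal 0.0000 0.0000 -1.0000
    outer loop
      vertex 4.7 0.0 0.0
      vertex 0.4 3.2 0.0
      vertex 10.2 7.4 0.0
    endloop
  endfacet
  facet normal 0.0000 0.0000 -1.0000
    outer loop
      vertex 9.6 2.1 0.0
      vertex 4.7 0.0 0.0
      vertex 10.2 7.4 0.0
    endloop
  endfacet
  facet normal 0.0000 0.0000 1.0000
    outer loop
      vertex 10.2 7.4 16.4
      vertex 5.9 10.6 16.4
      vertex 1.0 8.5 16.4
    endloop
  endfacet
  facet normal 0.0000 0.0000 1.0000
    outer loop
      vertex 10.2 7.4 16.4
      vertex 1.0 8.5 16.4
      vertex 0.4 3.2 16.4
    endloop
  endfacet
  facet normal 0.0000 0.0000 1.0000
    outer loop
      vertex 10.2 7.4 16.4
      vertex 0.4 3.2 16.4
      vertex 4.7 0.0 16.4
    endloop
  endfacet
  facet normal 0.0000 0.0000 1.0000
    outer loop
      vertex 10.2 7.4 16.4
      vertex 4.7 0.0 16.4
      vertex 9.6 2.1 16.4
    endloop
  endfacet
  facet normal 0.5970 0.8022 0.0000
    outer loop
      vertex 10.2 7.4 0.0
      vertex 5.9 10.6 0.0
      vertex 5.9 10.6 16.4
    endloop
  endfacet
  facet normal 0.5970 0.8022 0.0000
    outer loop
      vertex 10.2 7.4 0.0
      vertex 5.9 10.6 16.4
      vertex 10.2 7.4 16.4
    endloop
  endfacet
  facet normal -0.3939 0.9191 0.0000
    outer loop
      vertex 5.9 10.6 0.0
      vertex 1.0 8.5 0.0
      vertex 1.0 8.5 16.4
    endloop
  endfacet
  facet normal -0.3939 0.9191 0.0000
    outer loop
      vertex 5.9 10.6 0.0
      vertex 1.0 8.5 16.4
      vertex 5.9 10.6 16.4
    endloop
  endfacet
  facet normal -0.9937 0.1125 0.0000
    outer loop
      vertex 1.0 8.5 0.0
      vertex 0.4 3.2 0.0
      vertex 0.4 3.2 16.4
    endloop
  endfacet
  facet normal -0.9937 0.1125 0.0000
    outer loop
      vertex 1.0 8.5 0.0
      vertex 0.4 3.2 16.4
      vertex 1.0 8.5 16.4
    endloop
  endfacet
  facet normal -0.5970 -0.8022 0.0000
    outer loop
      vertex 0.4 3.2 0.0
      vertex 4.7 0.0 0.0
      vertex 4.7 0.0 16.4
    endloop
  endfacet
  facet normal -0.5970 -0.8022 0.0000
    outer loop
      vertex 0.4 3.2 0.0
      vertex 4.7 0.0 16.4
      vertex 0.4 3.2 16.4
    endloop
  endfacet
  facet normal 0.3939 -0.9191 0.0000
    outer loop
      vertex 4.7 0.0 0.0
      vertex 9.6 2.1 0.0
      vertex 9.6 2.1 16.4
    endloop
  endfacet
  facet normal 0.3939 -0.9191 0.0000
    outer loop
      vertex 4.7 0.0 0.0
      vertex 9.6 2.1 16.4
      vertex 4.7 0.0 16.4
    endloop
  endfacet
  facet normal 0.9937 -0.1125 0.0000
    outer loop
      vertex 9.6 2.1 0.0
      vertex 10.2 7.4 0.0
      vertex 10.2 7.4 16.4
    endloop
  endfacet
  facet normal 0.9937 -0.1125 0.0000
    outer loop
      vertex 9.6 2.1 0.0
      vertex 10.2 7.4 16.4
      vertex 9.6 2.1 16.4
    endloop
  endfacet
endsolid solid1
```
; perimeter-only toolpath
G21 ; units = mm
G90 ; absolute positioning
G28 ; home
; layer 1
G0 Z2.3
G0 X10.2 Y7.4
G1 X5.9 Y10.6
G1 X1.0 Y8.5
G1 X0.4 Y3.2
G1 X4.7 Y0.0
G1 X9.6 Y2.1
G1 X10.2 Y7.4
; layer 2
G0 Z4.7
G0 X10.2 Y7.4
G1 X5.9 Y10.6
G1 X1.0 Y8.5
G1 X0.4 Y3.2
G1 X4.7 Y0.0
G1 X9.6 Y2.1
G1 X10.2 Y7.4
; layer 3
G0 Z7.0
G0 X10.2 Y7.4
G1 X5.9 Y10.6
G1 X1.0 Y8.5
G1 X0.4 Y3.2
G1 X4.7 Y0.0
G1 X9.6 Y2.1
G1 X10.2 Y7.4
; layer 4
G0 Z9.4
G0 X10.2 Y7.4
G1 X5.9 Y10.6
G1 X1.0 Y8.5
G1 X0.4 Y3.2
G1 X4.7 Y0.0
G1 X9.6 Y2.1
G1 X10.2 Y7.4
; layer 5
G0 Z11.7
G0 X10.2 Y7.4
G1 X5.9 Y10.6
G1 X1.0 Y8.5
G1 X0.4 Y3.2
G1 X4.7 Y0.0
G1 X9.6 Y2.1
G1 X10.2 Y7.4
; layer 6
G0 Z14.1
G0 X10.2 Y7.4
G1 X5.9 Y10.6
G1 X1.0 Y8.5
G1 X0.4 Y3.2
G1 X4.7 Y0.0
G1 X9.6 Y2.1
G1 X10.2 Y7.4
; layer 7
G0 Z16.4
G0 X10.2 Y7.4
G1 X5.9 Y10.6
G1 X1.0 Y8.5
G1 X0.4 Y3.2
G1 X4.7 Y0.0
G1 X9.6 Y2.1
G1 X10.2 Y7.4
M2 ; end

The solid is a regular 6-sided prism (a cylinder approximated with 6 flat sides), circumscribed radius ≈ 5.3 mm, height ≈ 16.4 mm. Slicing at Δz = 2.3 mm — 7 equal slices spanning the solid's height, so layer i sits at z = i·h/7 — gives 7 non-empty perimeters. Each is a 6-segment closed polygon; G0 lifts to the layer z and rapids to the start vertex, then G1 traces the edges.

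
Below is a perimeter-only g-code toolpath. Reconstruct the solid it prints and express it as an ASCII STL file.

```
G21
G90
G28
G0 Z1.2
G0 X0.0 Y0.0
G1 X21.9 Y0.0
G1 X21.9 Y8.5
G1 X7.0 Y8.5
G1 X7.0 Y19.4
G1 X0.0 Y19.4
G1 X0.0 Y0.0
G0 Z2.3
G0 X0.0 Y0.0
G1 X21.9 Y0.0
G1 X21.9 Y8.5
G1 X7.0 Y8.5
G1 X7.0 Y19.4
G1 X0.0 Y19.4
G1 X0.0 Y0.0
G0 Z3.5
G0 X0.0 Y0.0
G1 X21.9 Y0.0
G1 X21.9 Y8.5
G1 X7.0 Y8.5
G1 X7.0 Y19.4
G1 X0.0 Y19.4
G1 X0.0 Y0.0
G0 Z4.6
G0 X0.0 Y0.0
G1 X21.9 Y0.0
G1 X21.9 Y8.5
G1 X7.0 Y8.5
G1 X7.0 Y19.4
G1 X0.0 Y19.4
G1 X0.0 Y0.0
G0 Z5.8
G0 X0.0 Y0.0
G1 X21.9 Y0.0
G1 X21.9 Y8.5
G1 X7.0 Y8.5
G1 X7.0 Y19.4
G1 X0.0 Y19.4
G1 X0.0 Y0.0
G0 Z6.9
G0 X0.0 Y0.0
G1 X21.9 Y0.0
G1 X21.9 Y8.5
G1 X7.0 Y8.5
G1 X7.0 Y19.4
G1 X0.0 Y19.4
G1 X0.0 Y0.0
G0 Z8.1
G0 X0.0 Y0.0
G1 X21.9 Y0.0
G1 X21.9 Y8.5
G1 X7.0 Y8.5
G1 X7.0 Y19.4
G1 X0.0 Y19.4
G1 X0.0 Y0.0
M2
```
solid part
  facet normal 0.0000 0.0000 -1.0000
    outer loop
      vertex 21.9 8.5 0.0
      vertex 21.9 0.0 0.0
      vertex 0.0 0.0 0.0
    endloop
  endfacet
  facet normal 0.0000 0.0000 -1.0000
    outer loop
      vertex 7.0 8.5 0.0
      vertex 21.9 8.5 0.0
      vertex 0.0 0.0 0.0
    endloop
  endfacet
  facet normal 0.0000 0.0000 -1.0000
    outer loop
      vertex 7.0 19.4 0.0
      vertex 7.0 8.5 0.0
      vertex 0.0 0.0 0.0
    endloop
  endfacet
  facet normal 0.0000 0.0000 -1.0000
    outer loop
      vertex 0.0 19.4 0.0
      vertex 7.0 19.4 0.0
      vertex 0.0 0.0 0.0
    endloop
  endfacet
  facet normal 0.0000 0.0000 1.0000
    outer loop
      vertex 0.0 0.0 8.1
      vertex 21.9 0.0 8.1
      vertex 21.9 8.5 8.1
    endloop
  endfacet
  facet normal 0.0000 0.0000 1.0000
    outer loop
      vertex 0.0 0.0 8.1
      vertex 21.9 8.5 8.1
      vertex 7.0 8.5 8.1
    endloop
  endfacet
  facet normal 0.0000 0.0000 1.0000
    outer loop
      vertex 0.0 0.0 8.1
      vertex 7.0 8.5 8.1
      vertex 7.0 19.4 8.1
    endloop
  endfacet
  facet normal 0.0000 0.0000 1.0000
    outer loop
      vertex 0.0 0.0 8.1
      vertex 7.0 19.4 8.1
      vertex 0.0 19.4 8.1
    endloop
  endfacet
  facet normal 0.0000 -1.0000 0.0000
    outer loop
      vertex 0.0 0.0 0.0
      vertex 21.9 0.0 0.0
      vertex 21.9 0.0 8.1
    endloop
  endfacet
  facet normal 0.0000 -1.0000 0.0000
    outer loop
      vertex 0.0 0.0 0.0
      vertex 21.9 0.0 8.1
      vertex 0.0 0.0 8.1
    endloop
  endfacet
  facet normal 1.0000 0.0000 0.0000
    outer loop
      vertex 21.9 0.0 0.0
      vertex 21.9 8.5 0.0
      vertex 21.9 8.5 8.1
    endloop
  endfacet
  facet normal 1.0000 0.0000 0.0000
    outer loop
      vertex 21.9 0.0 0.0
      vertex 21.9 8.5 8.1
      vertex 21.9 0.0 8.1
    endloop
  endfacet
  facet normal 0.0000 1.0000 0.0000
    outer loop
      vertex 21.9 8.5 0.0
      vertex 7.0 8.5 0.0
      vertex 7.0 8.5 8.1
    endloop
  endfacet
  facet normal 0.0000 1.0000 0.0000
    outer loop
      vertex 21.9 8.5 0.0
      vertex 7.0 8.5 8.1
      vertex 21.9 8.5 8.1
    endloop
  endfacet
  facet normal 1.0000 0.0000 0.0000
    outer loop
      vertex 7.0 8.5 0.0
      vertex 7.0 19.4 0.0
      vertex 7.0 19.4 8.1
    endloop
  endfacet
  facet normal 1.0000 0.0000 0.0000
    outer loop
      vertex 7.0 8.5 0.0
      vertex 7.0 19.4 8.1
      vertex 7.0 8.5 8.1
    endloop
  endfacet
  facet normal 0.0000 1.0000 0.0000
    outer loop
      vertex 7.0 19.4 0.0
      vertex 0.0 19.4 0.0
      vertex 0.0 19.4 8.1
    endloop
  endfacet
  facet normal 0.0000 1.0000 0.0000
    outer loop
      vertex 7.0 19.4 0.0
      vertex 0.0 19.4 8.1
      vertex 7.0 19.4 8.1
    endloop
  endfacet
  facet normal -1.0000 0.0000 0.0000
    outer loop
      vertex 0.0 19.4 0.0
      vertex 0.0 0.0 0.0
      vertex 0.0 0.0 8.1
    endloop
  endfacet
  facet normal -1.0000 0.0000 0.0000
    outer loop
      vertex 0.0 19.4 0.0
      vertex 0.0 0.0 8.1
      vertex 0.0 19.4 8.1
    endloop
  endfacet
endsolid part

The G0 Z moves step by Δz≈1.2 mm. Every layer's G1 loop is the same polygon, so the solid is a straight extrusion of it from z=0 to z≈8.1. Closing with flat bottom and top caps and triangulating gives 20 facets — an L-shaped prism: outer 21.9 × 19.4 mm, arm thicknesses ≈ 8.5 mm (horizontal) and 7 mm (vertical), extruded 8.1 mm in z.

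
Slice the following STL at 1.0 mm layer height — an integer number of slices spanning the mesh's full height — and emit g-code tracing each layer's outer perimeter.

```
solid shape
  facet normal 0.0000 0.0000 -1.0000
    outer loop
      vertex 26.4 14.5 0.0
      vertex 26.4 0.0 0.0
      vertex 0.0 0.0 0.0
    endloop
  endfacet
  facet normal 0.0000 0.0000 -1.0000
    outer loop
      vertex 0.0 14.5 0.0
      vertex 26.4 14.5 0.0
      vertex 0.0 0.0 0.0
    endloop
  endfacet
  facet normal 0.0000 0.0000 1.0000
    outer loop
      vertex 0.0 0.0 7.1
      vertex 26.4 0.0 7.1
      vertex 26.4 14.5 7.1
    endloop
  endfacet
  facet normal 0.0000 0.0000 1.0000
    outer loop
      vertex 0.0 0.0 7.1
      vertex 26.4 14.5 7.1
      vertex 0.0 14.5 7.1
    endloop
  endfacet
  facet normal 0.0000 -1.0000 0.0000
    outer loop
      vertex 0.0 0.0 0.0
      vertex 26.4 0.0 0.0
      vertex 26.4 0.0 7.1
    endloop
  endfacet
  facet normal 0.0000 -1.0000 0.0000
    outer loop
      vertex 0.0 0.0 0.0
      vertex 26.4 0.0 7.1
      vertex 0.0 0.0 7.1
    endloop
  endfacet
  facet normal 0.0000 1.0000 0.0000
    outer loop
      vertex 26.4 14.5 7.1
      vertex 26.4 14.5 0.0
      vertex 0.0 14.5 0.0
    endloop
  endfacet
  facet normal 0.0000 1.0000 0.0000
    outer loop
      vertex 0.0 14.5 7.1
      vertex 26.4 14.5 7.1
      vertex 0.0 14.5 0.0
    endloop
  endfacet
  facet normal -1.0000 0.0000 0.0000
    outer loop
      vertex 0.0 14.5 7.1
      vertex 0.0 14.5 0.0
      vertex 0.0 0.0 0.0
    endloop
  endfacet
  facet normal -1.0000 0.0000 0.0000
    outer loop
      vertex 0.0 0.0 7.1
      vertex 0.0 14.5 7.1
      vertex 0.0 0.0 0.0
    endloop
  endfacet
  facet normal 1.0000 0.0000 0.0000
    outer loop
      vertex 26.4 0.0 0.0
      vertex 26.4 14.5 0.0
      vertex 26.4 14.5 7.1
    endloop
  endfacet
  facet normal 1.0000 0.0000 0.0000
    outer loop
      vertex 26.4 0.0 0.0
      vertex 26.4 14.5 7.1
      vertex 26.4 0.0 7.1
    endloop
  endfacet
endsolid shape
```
; perimeter-only toolpath
G21 ; units = mm
G90 ; absolute positioning
G28 ; home
; layer 1
G0 Z1.0
G0 X0.0 Y0.0
G1 X26.4 Y0.0
G1 X26.4 Y14.5
G1 X0.0 Y14.5
G1 X0.0 Y0.0
; layer 2
G0 Z2.0
G0 X0.0 Y0.0
G1 X26.4 Y0.0
G1 X26.4 Y14.5
G1 X0.0 Y14.5
G1 X0.0 Y0.0
; layer 3
G0 Z3.0
G0 X0.0 Y0.0
G1 X26.4 Y0.0
G1 X26.4 Y14.5
G1 X0.0 Y14.5
G1 X0.0 Y0.0
; layer 4
G0 Z4.1
G0 X0.0 Y0.0
G1 X26.4 Y0.0
G1 X26.4 Y14.5
G1 X0.0 Y14.5
G1 X0.0 Y0.0
; layer 5
G0 Z5.1
G0 X0.0 Y0.0
G1 X26.4 Y0.0
G1 X26.4 Y14.5
G1 X0.0 Y14.5
G1 X0.0 Y0.0
; layer 6
G0 Z6.1
G0 X0.0 Y0.0
G1 X26.4 Y0.0
G1 X26.4 Y14.5
G1 X0.0 Y14.5
G1 X0.0 Y0.0
; layer 7
G0 Z7.1
G0 X0.0 Y0.0
G1 X26.4 Y0.0
G1 X26.4 Y14.5
G1 X0.0 Y14.5
G1 X0.0 Y0.0
M2 ; end

The solid is a rectangular box, roughly 26.4 × 14.5 mm footprint and 7.1 mm tall. Slicing at Δz = 1.0 mm — 7 equal slices spanning the solid's height, so layer i sits at z = i·h/7 — gives 7 non-empty perimeters. Each is a 4-segment closed polygon; G0 lifts to the layer z and rapids to the start vertex, then G1 traces the edges.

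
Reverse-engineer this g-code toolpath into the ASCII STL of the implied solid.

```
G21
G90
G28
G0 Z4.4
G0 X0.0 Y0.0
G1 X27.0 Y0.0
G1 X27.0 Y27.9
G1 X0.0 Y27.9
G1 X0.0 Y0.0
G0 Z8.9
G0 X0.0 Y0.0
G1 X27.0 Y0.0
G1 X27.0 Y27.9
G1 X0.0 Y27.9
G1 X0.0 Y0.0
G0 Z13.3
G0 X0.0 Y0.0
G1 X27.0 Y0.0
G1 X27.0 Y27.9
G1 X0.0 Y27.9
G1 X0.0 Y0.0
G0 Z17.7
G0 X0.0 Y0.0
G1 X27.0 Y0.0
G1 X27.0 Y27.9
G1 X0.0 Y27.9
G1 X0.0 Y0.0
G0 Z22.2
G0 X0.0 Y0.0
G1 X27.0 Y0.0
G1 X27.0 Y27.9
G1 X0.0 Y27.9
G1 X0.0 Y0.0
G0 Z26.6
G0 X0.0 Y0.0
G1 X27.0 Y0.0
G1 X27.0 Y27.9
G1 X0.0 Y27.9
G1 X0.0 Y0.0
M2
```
solid part
  facet normal 0.0000 0.0000 -1.0000
    outer loop
      vertex 27.0 27.9 0.0
      vertex 27.0 0.0 0.0
      vertex 0.0 0.0 0.0
    endloop
  endfacet
  facet normal 0.0000 0.0000 -1.0000
    outer loop
      vertex 0.0 27.9 0.0
      vertex 27.0 27.9 0.0
      vertex 0.0 0.0 0.0
    endloop
  endfacet
  facet normal 0.0000 0.0000 1.0000
    outer loop
      vertex 0.0 0.0 26.6
      vertex 27.0 0.0 26.6
      vertex 27.0 27.9 26.6
    endloop
  endfacet
  facet normal 0.0000 0.0000 1.0000
    outer loop
      vertex 0.0 0.0 26.6
      vertex 27.0 27.9 26.6
      vertex 0.0 27.9 26.6
    endloop
  endfacet
  facet normal 0.0000 -1.0000 0.0000
    outer loop
      vertex 0.0 0.0 0.0
      vertex 27.0 0.0 0.0
      vertex 27.0 0.0 26.6
    endloop
  endfacet
  facet normal 0.0000 -1.0000 0.0000
    outer loop
      vertex 0.0 0.0 0.0
      vertex 27.0 0.0 26.6
      vertex 0.0 0.0 26.6
    endloop
  endfacet
  facet normal 0.0000 1.0000 0.0000
    outer loop
      vertex 27.0 27.9 26.6
      vertex 27.0 27.9 0.0
      vertex 0.0 27.9 0.0
    endloop
  endfacet
  facet normal 0.0000 1.0000 0.0000
    outer loop
      vertex 0.0 27.9 26.6
      vertex 27.0 27.9 26.6
      vertex 0.0 27.9 0.0
    endloop
  endfacet
  facet normal -1.0000 0.0000 0.0000
    outer loop
      vertex 0.0 27.9 26.6
      vertex 0.0 27.9 0.0
      vertex 0.0 0.0 0.0
    endloop
  endfacet
  facet normal -1.0000 0.0000 0.0000
    outer loop
      vertex 0.0 0.0 26.6
      vertex 0.0 27.9 26.6
      vertex 0.0 0.0 0.0
    endloop
  endfacet
  facet normal 1.0000 0.0000 0.0000
    outer loop
      vertex 27.0 0.0 0.0
      vertex 27.0 27.9 0.0
      vertex 27.0 27.9 26.6
    endloop
  endfacet
  facet normal 1.0000 0.0000 0.0000
    outer loop
      vertex 27.0 0.0 0.0
      vertex 27.0 27.9 26.6
      vertex 27.0 0.0 26.6
    endloop
  endfacet
endsolid part

The G0 Z moves step by Δz≈4.4 mm. Every layer's G1 loop is the same polygon, so the solid is a straight extrusion of it from z=0 to z≈26.6. Closing with flat bottom and top caps and triangulating gives 12 facets — a rectangular box, roughly 27 × 27.9 mm footprint and 26.6 mm tall.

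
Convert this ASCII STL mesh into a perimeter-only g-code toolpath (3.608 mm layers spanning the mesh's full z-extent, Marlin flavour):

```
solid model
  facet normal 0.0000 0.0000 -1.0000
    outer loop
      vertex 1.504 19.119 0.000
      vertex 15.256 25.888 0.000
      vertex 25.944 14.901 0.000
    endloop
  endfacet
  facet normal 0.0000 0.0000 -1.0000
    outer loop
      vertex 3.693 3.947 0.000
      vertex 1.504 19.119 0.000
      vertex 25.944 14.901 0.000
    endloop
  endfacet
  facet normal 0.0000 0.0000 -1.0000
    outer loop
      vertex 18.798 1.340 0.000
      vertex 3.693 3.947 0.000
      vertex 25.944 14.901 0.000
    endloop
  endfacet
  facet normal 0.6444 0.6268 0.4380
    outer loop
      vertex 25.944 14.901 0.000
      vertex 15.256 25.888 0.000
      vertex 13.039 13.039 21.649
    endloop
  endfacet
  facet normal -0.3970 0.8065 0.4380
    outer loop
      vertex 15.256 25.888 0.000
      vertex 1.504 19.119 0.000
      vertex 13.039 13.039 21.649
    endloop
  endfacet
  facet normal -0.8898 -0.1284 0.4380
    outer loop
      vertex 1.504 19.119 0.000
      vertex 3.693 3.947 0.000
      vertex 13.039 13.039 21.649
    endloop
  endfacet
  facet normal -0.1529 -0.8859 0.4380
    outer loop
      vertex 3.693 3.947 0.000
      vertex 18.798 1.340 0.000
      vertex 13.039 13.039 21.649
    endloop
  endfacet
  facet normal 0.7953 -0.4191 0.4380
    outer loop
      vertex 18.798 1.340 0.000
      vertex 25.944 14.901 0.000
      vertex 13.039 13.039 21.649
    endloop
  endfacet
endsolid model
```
; perimeter-only toolpath
G21 ; units = mm
G90 ; absolute positioning
G28 ; home
; layer 1
G0 Z3.608
G0 X23.793 Y14.591
G1 X14.887 Y23.747
G1 X3.427 Y18.106
G1 X5.251 Y5.462
G1 X17.838 Y3.290
G1 X23.793 Y14.591
; layer 2
G0 Z7.216
G0 X21.642 Y14.280
G1 X14.517 Y21.605
G1 X5.349 Y17.092
G1 X6.808 Y6.978
G1 X16.878 Y5.240
G1 X21.642 Y14.280
; layer 3
G0 Z10.825
G0 X19.491 Y13.970
G1 X14.148 Y19.463
G1 X7.271 Y16.079
G1 X8.366 Y8.493
G1 X15.918 Y7.189
G1 X19.491 Y13.970
; layer 4
G0 Z14.433
G0 X17.341 Y13.660
G1 X13.778 Y17.322
G1 X9.194 Y15.066
G1 X9.924 Y10.008
G1 X14.959 Y9.139
G1 X17.341 Y13.660
; layer 5
G0 Z18.041
G0 X15.190 Y13.349
G1 X13.408 Y15.180
G1 X11.116 Y14.052
G1 X11.481 Y11.524
G1 X13.999 Y11.089
G1 X15.190 Y13.349
M2 ; end

The solid is a regular 5-sided pyramid, base circumscribed radius ≈ 13 mm, apex at z ≈ 21.6 mm. Slicing at Δz = 3.608 mm — 6 equal slices spanning the solid's height, so layer i sits at z = i·h/6 — gives 5 non-empty perimeters. Each is a 5-segment closed polygon; G0 lifts to the layer z and rapids to the start vertex, then G1 traces the edges. The cross-section shrinks linearly with z (the slice at the apex is degenerate and omitted).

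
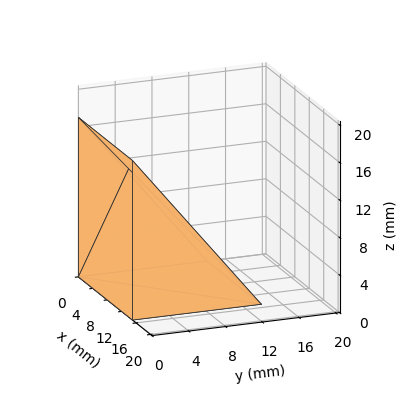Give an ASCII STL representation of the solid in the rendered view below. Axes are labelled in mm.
Reading the render: the shape is a wedge (ramp): 15 × 14 mm base, rising to 17 mm along the y=0 edge and sloping linearly to z=0 at y=14 (dimensions read to the nearest mm from the axis ticks). For the STL, each face is triangulated and given an outward normal.

solid part
  facet normal 0.0000 0.0000 -1.0000
    outer loop
      vertex 15.00 14.00 0.00
      vertex 15.00 0.00 0.00
      vertex 0.00 0.00 0.00
    endloop
  endfacet
  facet normal 0.0000 0.0000 -1.0000
    outer loop
      vertex 0.00 14.00 0.00
      vertex 15.00 14.00 0.00
      vertex 0.00 0.00 0.00
    endloop
  endfacet
  facet normal 0.0000 -1.0000 0.0000
    outer loop
      vertex 0.00 0.00 0.00
      vertex 15.00 0.00 0.00
      vertex 15.00 0.00 17.00
    endloop
  endfacet
  facet normal 0.0000 -1.0000 0.0000
    outer loop
      vertex 0.00 0.00 0.00
      vertex 15.00 0.00 17.00
      vertex 0.00 0.00 17.00
    endloop
  endfacet
  facet normal 0.0000 0.7719 0.6357
    outer loop
      vertex 0.00 0.00 17.00
      vertex 15.00 0.00 17.00
      vertex 15.00 14.00 0.00
    endloop
  endfacet
  facet normal 0.0000 0.7719 0.6357
    outer loop
      vertex 0.00 0.00 17.00
      vertex 15.00 14.00 0.00
      vertex 0.00 14.00 0.00
    endloop
  endfacet
  facet normal -1.0000 0.0000 0.0000
    outer loop
      vertex 0.00 0.00 17.00
      vertex 0.00 14.00 0.00
      vertex 0.00 0.00 0.00
    endloop
  endfacet
  facet normal 1.0000 0.0000 0.0000
    outer loop
      vertex 15.00 0.00 0.00
      vertex 15.00 14.00 0.00
      vertex 15.00 0.00 17.00
    endloop
  endfacet
endsolid part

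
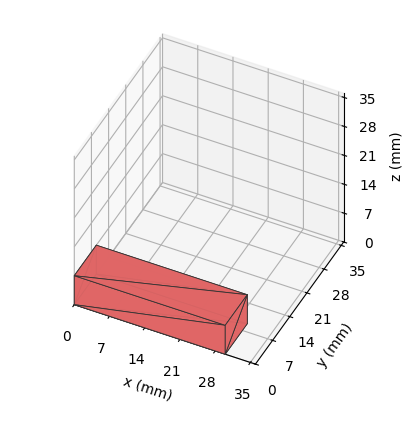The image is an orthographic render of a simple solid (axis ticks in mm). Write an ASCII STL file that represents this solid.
Reading the render: the shape is a rectangular box, roughly 30 × 9 mm footprint and 7 mm tall (dimensions read to the nearest mm from the axis ticks). For the STL, each face is triangulated and given an outward normal.

solid part
  facet normal 0.0000 0.0000 -1.0000
    outer loop
      vertex 30.0 9.0 0.0
      vertex 30.0 0.0 0.0
      vertex 0.0 0.0 0.0
    endloop
  endfacet
  facet normal 0.0000 0.0000 -1.0000
    outer loop
      vertex 0.0 9.0 0.0
      vertex 30.0 9.0 0.0
      vertex 0.0 0.0 0.0
    endloop
  endfacet
  facet normal 0.0000 0.0000 1.0000
    outer loop
      vertex 0.0 0.0 7.0
      vertex 30.0 0.0 7.0
      vertex 30.0 9.0 7.0
    endloop
  endfacet
  facet normal 0.0000 0.0000 1.0000
    outer loop
      vertex 0.0 0.0 7.0
      vertex 30.0 9.0 7.0
      vertex 0.0 9.0 7.0
    endloop
  endfacet
  facet normal 0.0000 -1.0000 0.0000
    outer loop
      vertex 0.0 0.0 0.0
      vertex 30.0 0.0 0.0
      vertex 30.0 0.0 7.0
    endloop
  endfacet
  facet normal 0.0000 -1.0000 0.0000
    outer loop
      vertex 0.0 0.0 0.0
      vertex 30.0 0.0 7.0
      vertex 0.0 0.0 7.0
    endloop
  endfacet
  facet normal 0.0000 1.0000 0.0000
    outer loop
      vertex 30.0 9.0 7.0
      vertex 30.0 9.0 0.0
      vertex 0.0 9.0 0.0
    endloop
  endfacet
  facet normal 0.0000 1.0000 0.0000
    outer loop
      vertex 0.0 9.0 7.0
      vertex 30.0 9.0 7.0
      vertex 0.0 9.0 0.0
    endloop
  endfacet
  facet normal -1.0000 0.0000 0.0000
    outer loop
      vertex 0.0 9.0 7.0
      vertex 0.0 9.0 0.0
      vertex 0.0 0.0 0.0
    endloop
  endfacet
  facet normal -1.0000 0.0000 0.0000
    outer loop
      vertex 0.0 0.0 7.0
      vertex 0.0 9.0 7.0
      vertex 0.0 0.0 0.0
    endloop
  endfacet
  facet normal 1.0000 0.0000 0.0000
    outer loop
      vertex 30.0 0.0 0.0
      vertex 30.0 9.0 0.0
      vertex 30.0 9.0 7.0
    endloop
  endfacet
  facet normal 1.0000 0.0000 0.0000
    outer loop
      vertex 30.0 0.0 0.0
      vertex 30.0 9.0 7.0
      vertex 30.0 0.0 7.0
    endloop
  endfacet
endsolid part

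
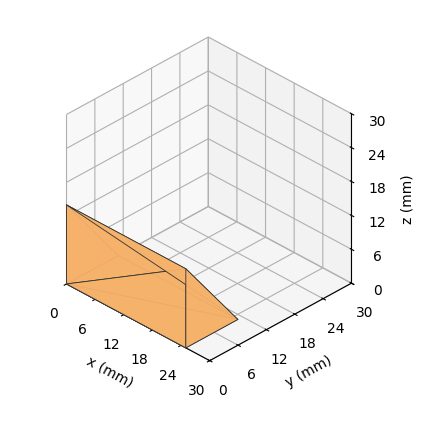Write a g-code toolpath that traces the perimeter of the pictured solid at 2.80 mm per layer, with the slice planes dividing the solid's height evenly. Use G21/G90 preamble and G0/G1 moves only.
Reading the render: the shape is a wedge (ramp): 25 × 11 mm base, rising to 14 mm along the y=0 edge and sloping linearly to z=0 at y=11 (dimensions read to the nearest mm from the axis ticks). For the g-code, the solid's height is divided into equal slices at the stated Δz and each level perimeter traced with G1 moves after a G0 lift.

; perimeter-only toolpath
G21 ; units = mm
G90 ; absolute positioning
G28 ; home
; layer 1
G0 Z2.80
G0 X0.00 Y0.00
G1 X25.00 Y0.00
G1 X25.00 Y8.80
G1 X0.00 Y8.80
G1 X0.00 Y0.00
; layer 2
G0 Z5.60
G0 X0.00 Y0.00
G1 X25.00 Y0.00
G1 X25.00 Y6.60
G1 X0.00 Y6.60
G1 X0.00 Y0.00
; layer 3
G0 Z8.40
G0 X0.00 Y0.00
G1 X25.00 Y0.00
G1 X25.00 Y4.40
G1 X0.00 Y4.40
G1 X0.00 Y0.00
; layer 4
G0 Z11.20
G0 X0.00 Y0.00
G1 X25.00 Y0.00
G1 X25.00 Y2.20
G1 X0.00 Y2.20
G1 X0.00 Y0.00
M2 ; end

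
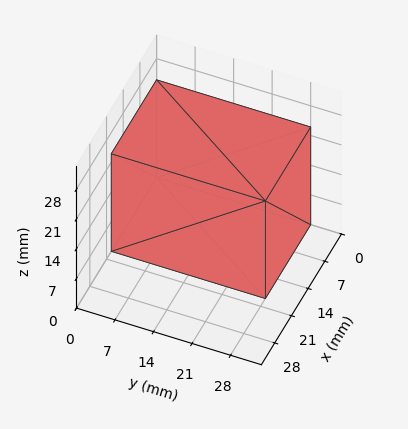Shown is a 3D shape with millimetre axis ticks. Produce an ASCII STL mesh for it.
Reading the render: the shape is a rectangular box, roughly 19 × 28 mm footprint and 23 mm tall (dimensions read to the nearest mm from the axis ticks). For the STL, each face is triangulated and given an outward normal.

solid part
  facet normal 0.0000 0.0000 -1.0000
    outer loop
      vertex 19.00 28.00 0.00
      vertex 19.00 0.00 0.00
      vertex 0.00 0.00 0.00
    endloop
  endfacet
  facet normal 0.0000 0.0000 -1.0000
    outer loop
      vertex 0.00 28.00 0.00
      vertex 19.00 28.00 0.00
      vertex 0.00 0.00 0.00
    endloop
  endfacet
  facet normal 0.0000 0.0000 1.0000
    outer loop
      vertex 0.00 0.00 23.00
      vertex 19.00 0.00 23.00
      vertex 19.00 28.00 23.00
    endloop
  endfacet
  facet normal 0.0000 0.0000 1.0000
    outer loop
      vertex 0.00 0.00 23.00
      vertex 19.00 28.00 23.00
      vertex 0.00 28.00 23.00
    endloop
  endfacet
  facet normal 0.0000 -1.0000 0.0000
    outer loop
      vertex 0.00 0.00 0.00
      vertex 19.00 0.00 0.00
      vertex 19.00 0.00 23.00
    endloop
  endfacet
  facet normal 0.0000 -1.0000 0.0000
    outer loop
      vertex 0.00 0.00 0.00
      vertex 19.00 0.00 23.00
      vertex 0.00 0.00 23.00
    endloop
  endfacet
  facet normal 0.0000 1.0000 0.0000
    outer loop
      vertex 19.00 28.00 23.00
      vertex 19.00 28.00 0.00
      vertex 0.00 28.00 0.00
    endloop
  endfacet
  facet normal 0.0000 1.0000 0.0000
    outer loop
      vertex 0.00 28.00 23.00
      vertex 19.00 28.00 23.00
      vertex 0.00 28.00 0.00
    endloop
  endfacet
  facet normal -1.0000 0.0000 0.0000
    outer loop
      vertex 0.00 28.00 23.00
      vertex 0.00 28.00 0.00
      vertex 0.00 0.00 0.00
    endloop
  endfacet
  facet normal -1.0000 0.0000 0.0000
    outer loop
      vertex 0.00 0.00 23.00
      vertex 0.00 28.00 23.00
      vertex 0.00 0.00 0.00
    endloop
  endfacet
  facet normal 1.0000 0.0000 0.0000
    outer loop
      vertex 19.00 0.00 0.00
      vertex 19.00 28.00 0.00
      vertex 19.00 28.00 23.00
    endloop
  endfacet
  facet normal 1.0000 0.0000 0.0000
    outer loop
      vertex 19.00 0.00 0.00
      vertex 19.00 28.00 23.00
      vertex 19.00 0.00 23.00
    endloop
  endfacet
endsolid part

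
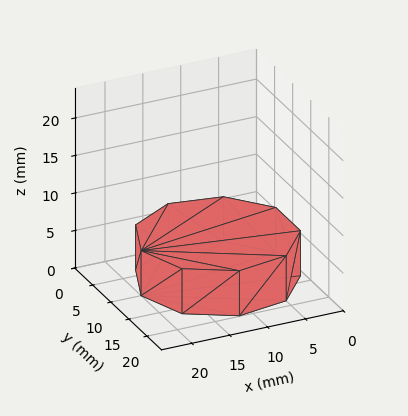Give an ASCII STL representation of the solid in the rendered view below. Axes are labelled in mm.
Reading the render: the shape is a regular 9-sided prism (a cylinder approximated with 9 flat sides), circumscribed radius ≈ 10 mm, height ≈ 6 mm (dimensions read to the nearest mm from the axis ticks). For the STL, each face is triangulated and given an outward normal.

solid part
  facet normal 0.0000 0.0000 -1.0000
    outer loop
      vertex 11.74 19.85 0.00
      vertex 17.66 16.43 0.00
      vertex 20.00 10.00 0.00
    endloop
  endfacet
  facet normal 0.0000 0.0000 -1.0000
    outer loop
      vertex 5.00 18.66 0.00
      vertex 11.74 19.85 0.00
      vertex 20.00 10.00 0.00
    endloop
  endfacet
  facet normal 0.0000 0.0000 -1.0000
    outer loop
      vertex 0.60 13.42 0.00
      vertex 5.00 18.66 0.00
      vertex 20.00 10.00 0.00
    endloop
  endfacet
  facet normal 0.0000 0.0000 -1.0000
    outer loop
      vertex 0.60 6.58 0.00
      vertex 0.60 13.42 0.00
      vertex 20.00 10.00 0.00
    endloop
  endfacet
  facet normal 0.0000 0.0000 -1.0000
    outer loop
      vertex 5.00 1.34 0.00
      vertex 0.60 6.58 0.00
      vertex 20.00 10.00 0.00
    endloop
  endfacet
  facet normal 0.0000 0.0000 -1.0000
    outer loop
      vertex 11.74 0.15 0.00
      vertex 5.00 1.34 0.00
      vertex 20.00 10.00 0.00
    endloop
  endfacet
  facet normal 0.0000 0.0000 -1.0000
    outer loop
      vertex 17.66 3.57 0.00
      vertex 11.74 0.15 0.00
      vertex 20.00 10.00 0.00
    endloop
  endfacet
  facet normal 0.0000 0.0000 1.0000
    outer loop
      vertex 20.00 10.00 6.00
      vertex 17.66 16.43 6.00
      vertex 11.74 19.85 6.00
    endloop
  endfacet
  facet normal 0.0000 0.0000 1.0000
    outer loop
      vertex 20.00 10.00 6.00
      vertex 11.74 19.85 6.00
      vertex 5.00 18.66 6.00
    endloop
  endfacet
  facet normal 0.0000 0.0000 1.0000
    outer loop
      vertex 20.00 10.00 6.00
      vertex 5.00 18.66 6.00
      vertex 0.60 13.42 6.00
    endloop
  endfacet
  facet normal 0.0000 0.0000 1.0000
    outer loop
      vertex 20.00 10.00 6.00
      vertex 0.60 13.42 6.00
      vertex 0.60 6.58 6.00
    endloop
  endfacet
  facet normal 0.0000 0.0000 1.0000
    outer loop
      vertex 20.00 10.00 6.00
      vertex 0.60 6.58 6.00
      vertex 5.00 1.34 6.00
    endloop
  endfacet
  facet normal 0.0000 0.0000 1.0000
    outer loop
      vertex 20.00 10.00 6.00
      vertex 5.00 1.34 6.00
      vertex 11.74 0.15 6.00
    endloop
  endfacet
  facet normal 0.0000 0.0000 1.0000
    outer loop
      vertex 20.00 10.00 6.00
      vertex 11.74 0.15 6.00
      vertex 17.66 3.57 6.00
    endloop
  endfacet
  facet normal 0.9397 0.3420 0.0000
    outer loop
      vertex 20.00 10.00 0.00
      vertex 17.66 16.43 0.00
      vertex 17.66 16.43 6.00
    endloop
  endfacet
  facet normal 0.9397 0.3420 0.0000
    outer loop
      vertex 20.00 10.00 0.00
      vertex 17.66 16.43 6.00
      vertex 20.00 10.00 6.00
    endloop
  endfacet
  facet normal 0.5002 0.8659 0.0000
    outer loop
      vertex 17.66 16.43 0.00
      vertex 11.74 19.85 0.00
      vertex 11.74 19.85 6.00
    endloop
  endfacet
  facet normal 0.5002 0.8659 0.0000
    outer loop
      vertex 17.66 16.43 0.00
      vertex 11.74 19.85 6.00
      vertex 17.66 16.43 6.00
    endloop
  endfacet
  facet normal -0.1739 0.9848 0.0000
    outer loop
      vertex 11.74 19.85 0.00
      vertex 5.00 18.66 0.00
      vertex 5.00 18.66 6.00
    endloop
  endfacet
  facet normal -0.1739 0.9848 0.0000
    outer loop
      vertex 11.74 19.85 0.00
      vertex 5.00 18.66 6.00
      vertex 11.74 19.85 6.00
    endloop
  endfacet
  facet normal -0.7658 0.6431 0.0000
    outer loop
      vertex 5.00 18.66 0.00
      vertex 0.60 13.42 0.00
      vertex 0.60 13.42 6.00
    endloop
  endfacet
  facet normal -0.7658 0.6431 0.0000
    outer loop
      vertex 5.00 18.66 0.00
      vertex 0.60 13.42 6.00
      vertex 5.00 18.66 6.00
    endloop
  endfacet
  facet normal -1.0000 0.0000 0.0000
    outer loop
      vertex 0.60 13.42 0.00
      vertex 0.60 6.58 0.00
      vertex 0.60 6.58 6.00
    endloop
  endfacet
  facet normal -1.0000 0.0000 0.0000
    outer loop
      vertex 0.60 13.42 0.00
      vertex 0.60 6.58 6.00
      vertex 0.60 13.42 6.00
    endloop
  endfacet
  facet normal -0.7658 -0.6431 0.0000
    outer loop
      vertex 0.60 6.58 0.00
      vertex 5.00 1.34 0.00
      vertex 5.00 1.34 6.00
    endloop
  endfacet
  facet normal -0.7658 -0.6431 0.0000
    outer loop
      vertex 0.60 6.58 0.00
      vertex 5.00 1.34 6.00
      vertex 0.60 6.58 6.00
    endloop
  endfacet
  facet normal -0.1739 -0.9848 0.0000
    outer loop
      vertex 5.00 1.34 0.00
      vertex 11.74 0.15 0.00
      vertex 11.74 0.15 6.00
    endloop
  endfacet
  facet normal -0.1739 -0.9848 0.0000
    outer loop
      vertex 5.00 1.34 0.00
      vertex 11.74 0.15 6.00
      vertex 5.00 1.34 6.00
    endloop
  endfacet
  facet normal 0.5002 -0.8659 0.0000
    outer loop
      vertex 11.74 0.15 0.00
      vertex 17.66 3.57 0.00
      vertex 17.66 3.57 6.00
    endloop
  endfacet
  facet normal 0.5002 -0.8659 0.0000
    outer loop
      vertex 11.74 0.15 0.00
      vertex 17.66 3.57 6.00
      vertex 11.74 0.15 6.00
    endloop
  endfacet
  facet normal 0.9397 -0.3420 0.0000
    outer loop
      vertex 17.66 3.57 0.00
      vertex 20.00 10.00 0.00
      vertex 20.00 10.00 6.00
    endloop
  endfacet
  facet normal 0.9397 -0.3420 0.0000
    outer loop
      vertex 17.66 3.57 0.00
      vertex 20.00 10.00 6.00
      vertex 17.66 3.57 6.00
    endloop
  endfacet
endsolid part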